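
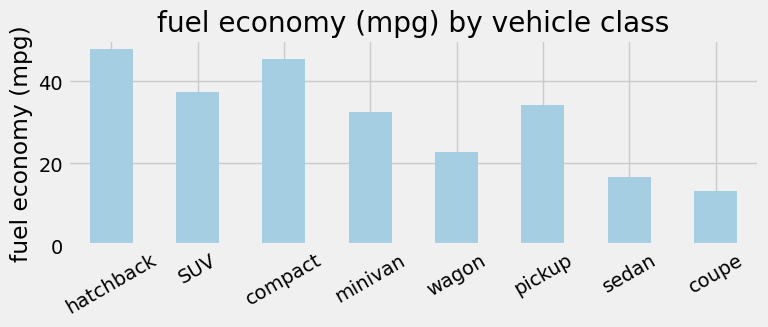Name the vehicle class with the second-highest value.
Top 3: hatchback ≈ 50, compact ≈ 45, SUV ≈ 35.

compact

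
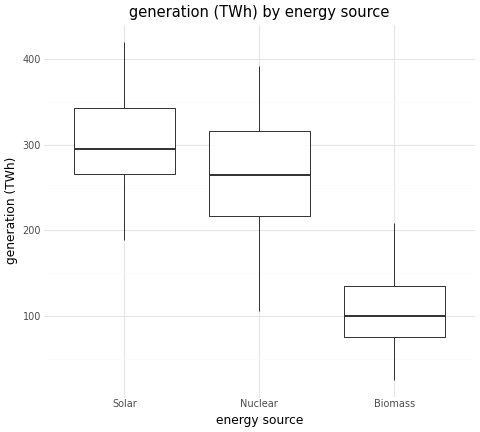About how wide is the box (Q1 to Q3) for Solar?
Q3 ≈ 340, Q1 ≈ 260; IQR ≈ 80.

≈ 80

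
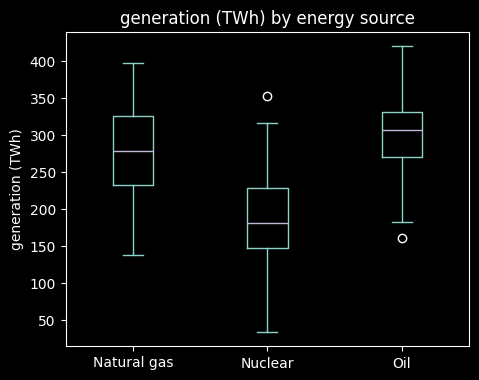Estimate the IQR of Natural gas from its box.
Q3 ≈ 330, Q1 ≈ 230; IQR ≈ 100.

≈ 100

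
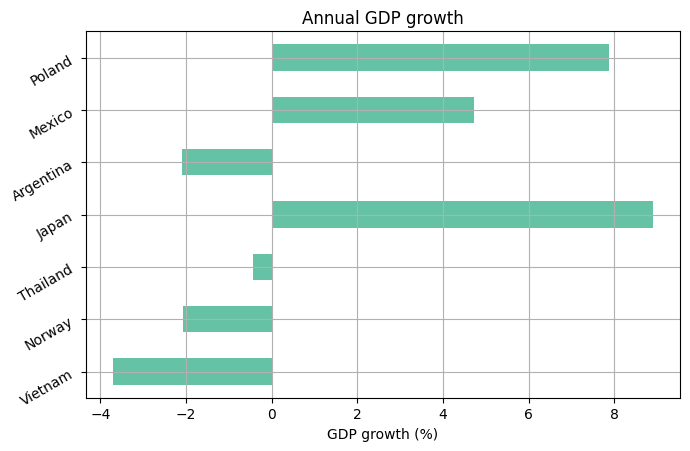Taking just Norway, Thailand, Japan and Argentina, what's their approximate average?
(-2 + 0 + 8 + -2) / 4 ≈ 1.

≈ 1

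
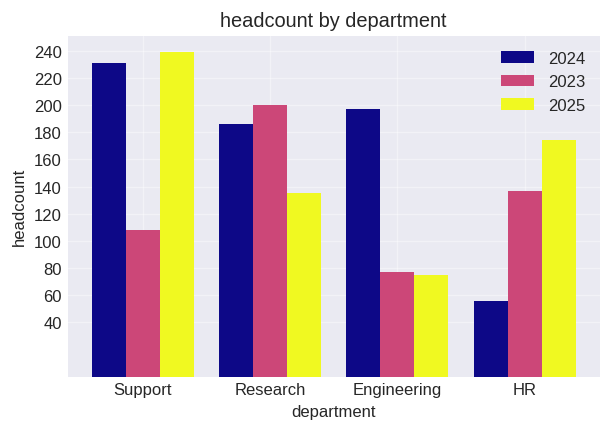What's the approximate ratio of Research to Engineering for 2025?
≈ 1.75×

Research ≈ 140, Engineering ≈ 80; 140/80 ≈ 1.75.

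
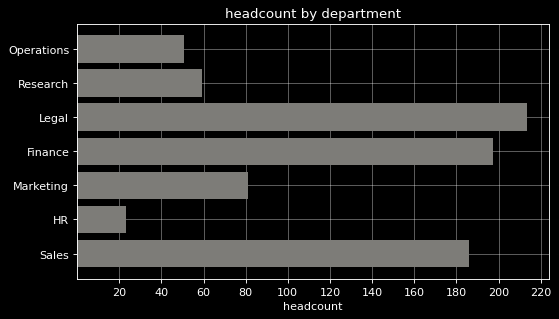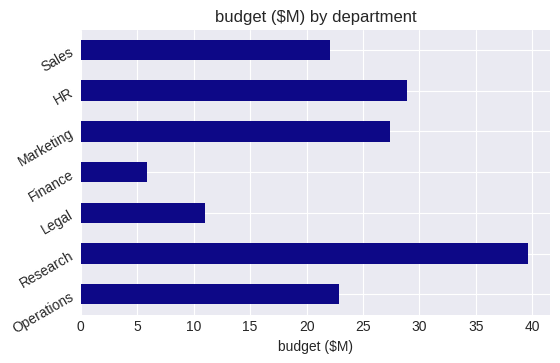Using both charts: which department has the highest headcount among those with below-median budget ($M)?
Legal

Chart 2 median budget ($M) ≈ 25; below-median departments: Legal, Finance, Sales. Among those, Legal has the highest headcount (≈ 220).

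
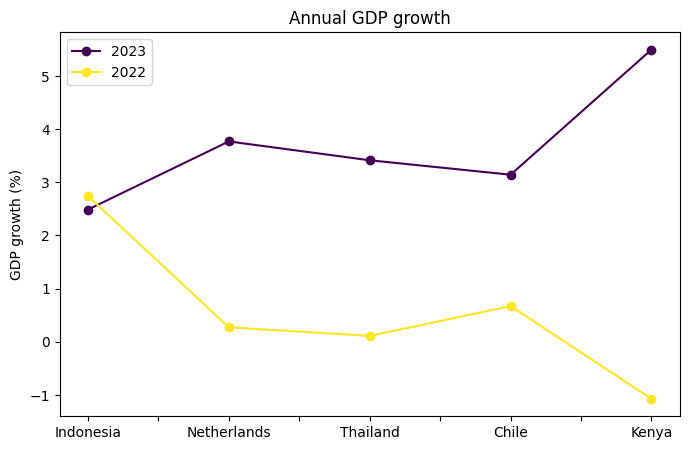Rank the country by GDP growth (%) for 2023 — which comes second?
Netherlands

Top 3 for 2023: Kenya ≈ 5, Netherlands ≈ 4, Thailand ≈ 3.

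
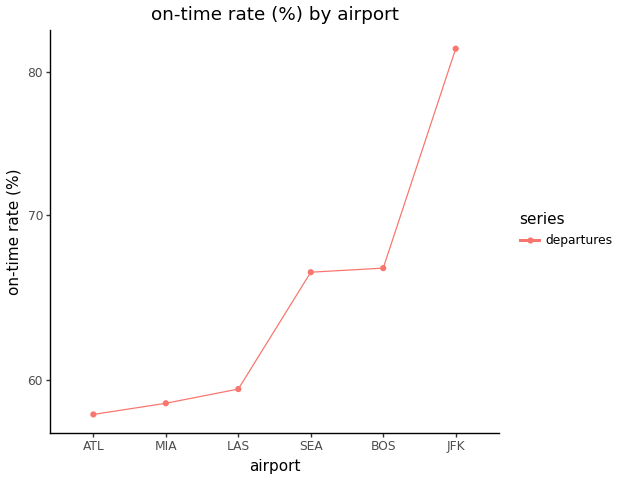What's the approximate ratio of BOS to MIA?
≈ 1.14×

BOS ≈ 66, MIA ≈ 58; 66/58 ≈ 1.14.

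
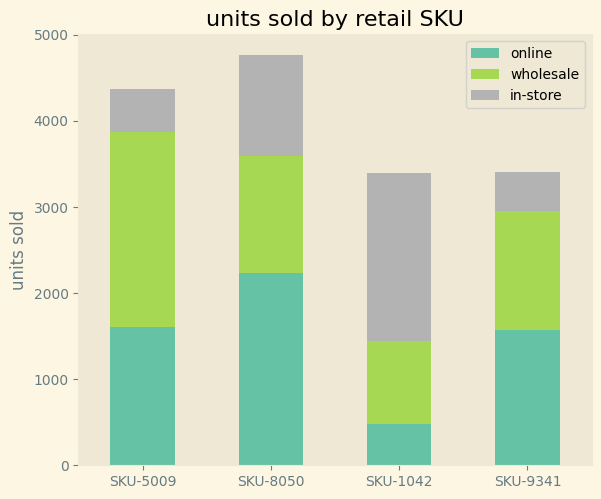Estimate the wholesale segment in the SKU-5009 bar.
wholesale top ≈ 4000, bottom ≈ 1500; segment ≈ 2500.

≈ 2500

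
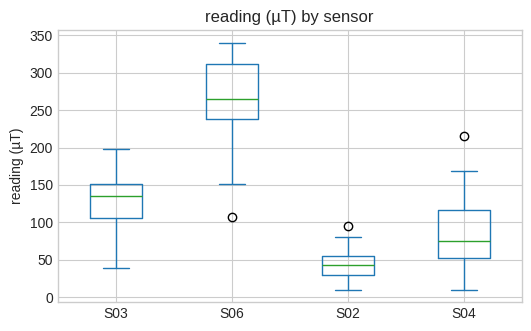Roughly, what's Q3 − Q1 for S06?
Q3 ≈ 320, Q1 ≈ 240; IQR ≈ 80.

≈ 80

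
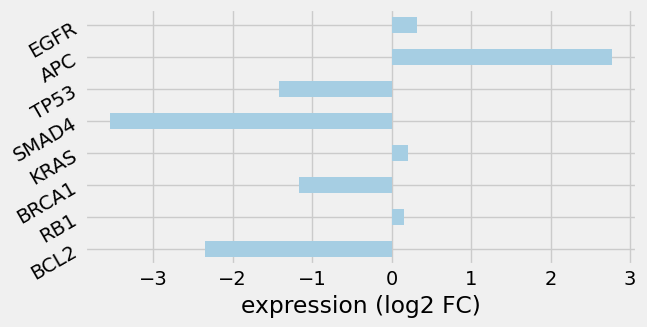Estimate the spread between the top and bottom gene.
≈ 7

Max APC ≈ 3, min SMAD4 ≈ -4; range ≈ 7.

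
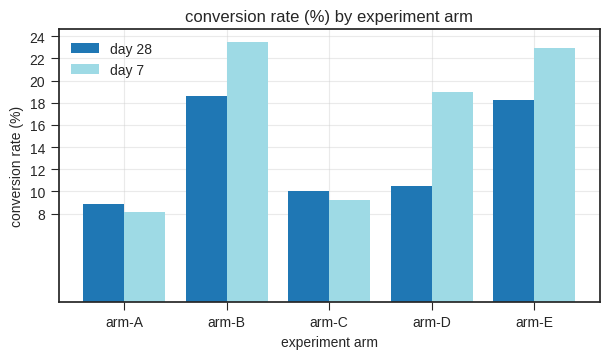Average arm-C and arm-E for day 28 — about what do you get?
≈ 14

(10 + 18) / 2 ≈ 14.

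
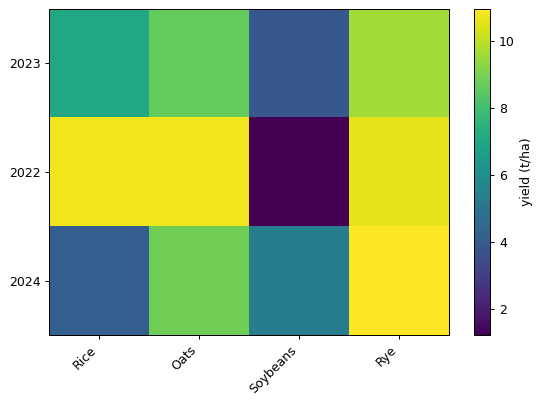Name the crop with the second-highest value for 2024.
Top 3 for 2024: Rye ≈ 11, Oats ≈ 9, Soybeans ≈ 5.

Oats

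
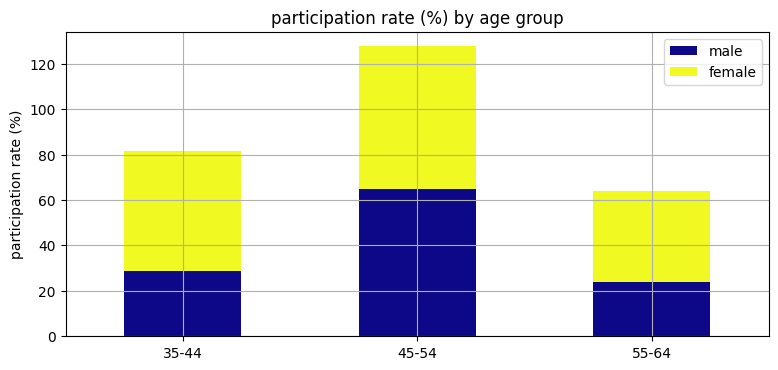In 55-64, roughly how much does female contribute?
female top ≈ 60, bottom ≈ 20; segment ≈ 40.

≈ 40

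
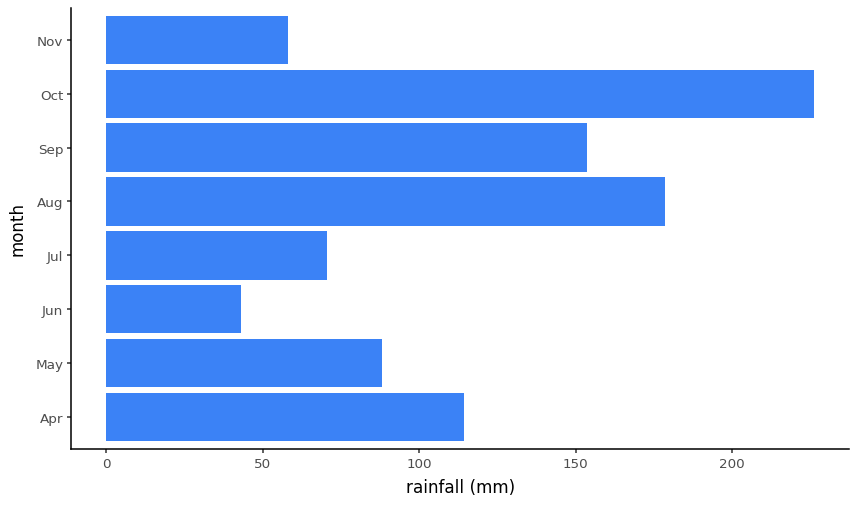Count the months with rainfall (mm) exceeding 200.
1

Above 200: Oct.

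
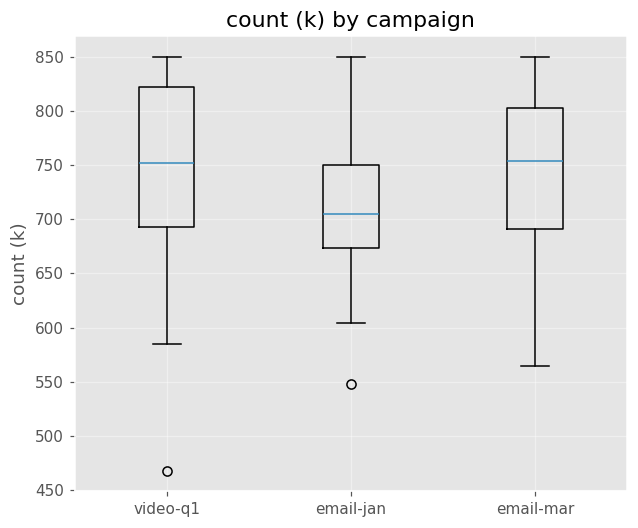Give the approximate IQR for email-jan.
≈ 75

Q3 ≈ 750, Q1 ≈ 675; IQR ≈ 75.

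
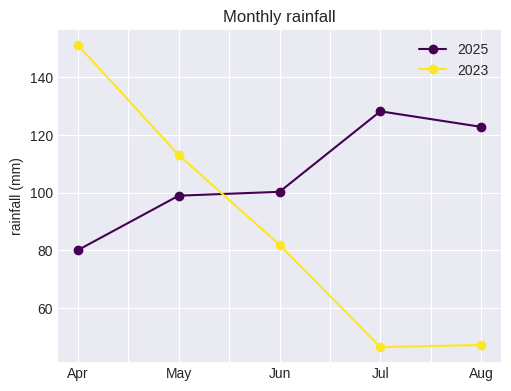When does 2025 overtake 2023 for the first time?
Jun

May: 2025 ≈ 100 vs 2023 ≈ 110 (not yet); Jun: 2025 ≈ 100 vs 2023 ≈ 80 (first crossover).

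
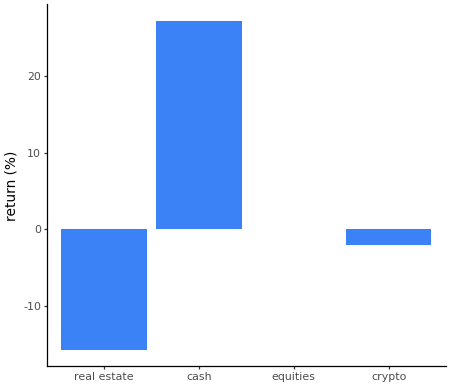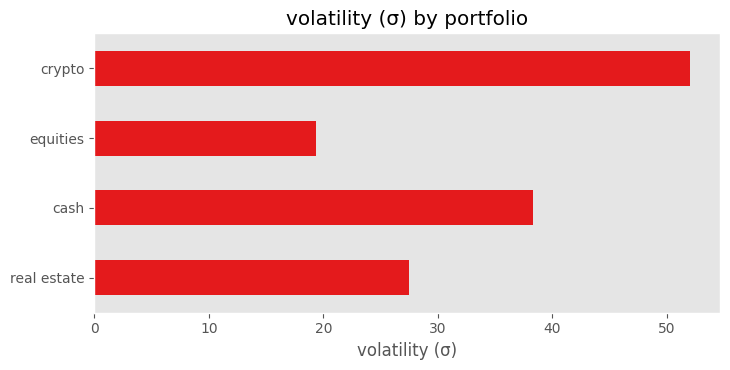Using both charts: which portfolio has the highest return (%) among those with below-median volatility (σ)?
Chart 2 median volatility (σ) ≈ 35; below-median portfolios: real estate, equities. Among those, equities has the highest return (%) (≈ 0).

equities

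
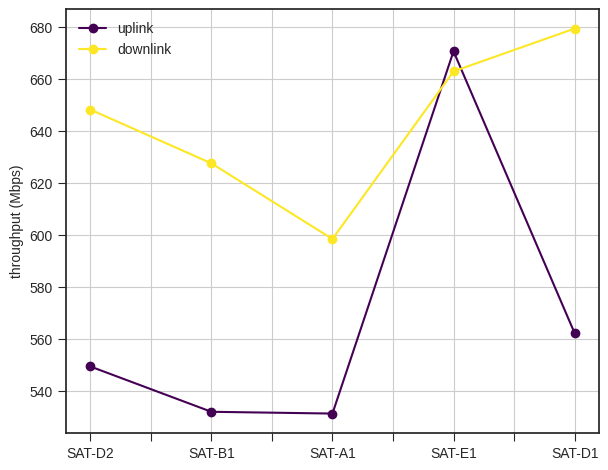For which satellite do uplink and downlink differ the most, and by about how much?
SAT-D1, ≈ 120 Mbps

SAT-D1: uplink ≈ 560, downlink ≈ 680 → gap ≈ 120. Next-largest (SAT-D2) is only ≈ 100.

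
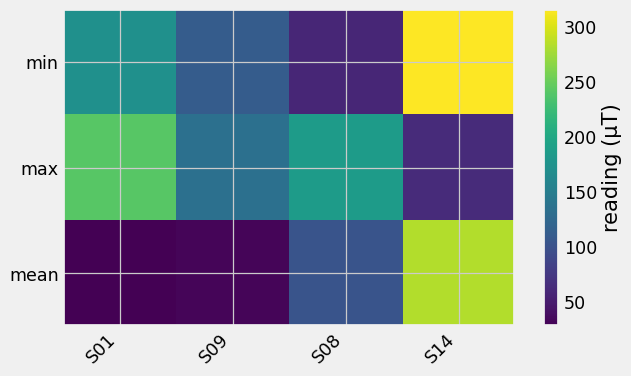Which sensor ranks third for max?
Top 4 for max: S01 ≈ 250, S08 ≈ 175, S09 ≈ 125, S14 ≈ 75.

S09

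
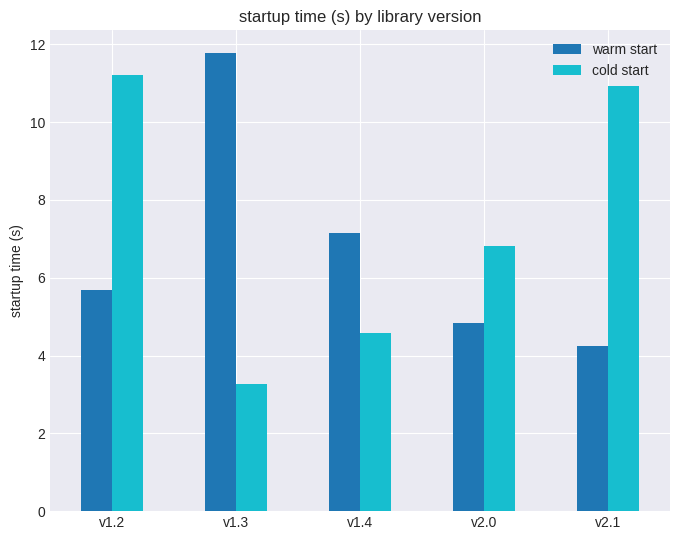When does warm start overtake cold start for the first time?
v1.2: warm start ≈ 6 vs cold start ≈ 11 (not yet); v1.3: warm start ≈ 12 vs cold start ≈ 3 (first crossover).

v1.3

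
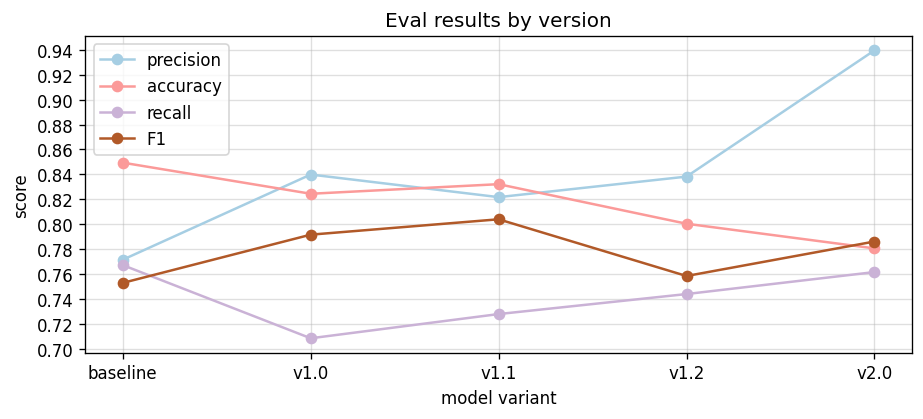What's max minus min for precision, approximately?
≈ 0.16

Max v2.0 ≈ 0.94, min baseline ≈ 0.78; range ≈ 0.16.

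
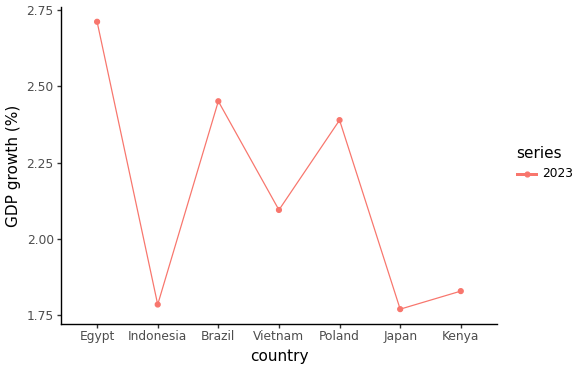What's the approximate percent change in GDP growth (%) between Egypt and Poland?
Egypt ≈ 2.7, Poland ≈ 2.4; (2.4 − 2.7) / 2.7 ≈ -11.1%.

≈ -11.1%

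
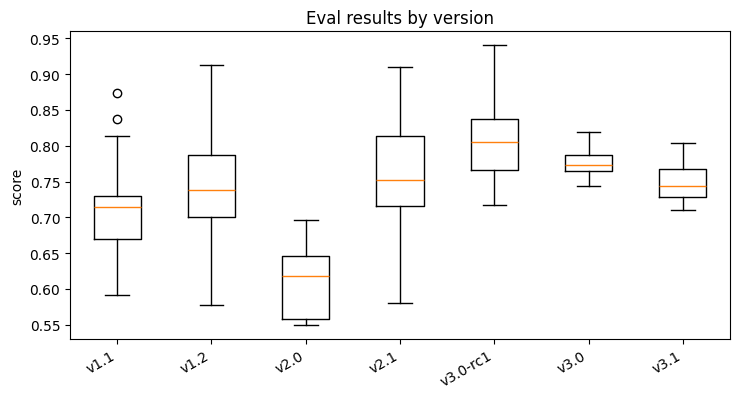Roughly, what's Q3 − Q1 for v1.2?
Q3 ≈ 0.78, Q1 ≈ 0.70; IQR ≈ 0.08.

≈ 0.08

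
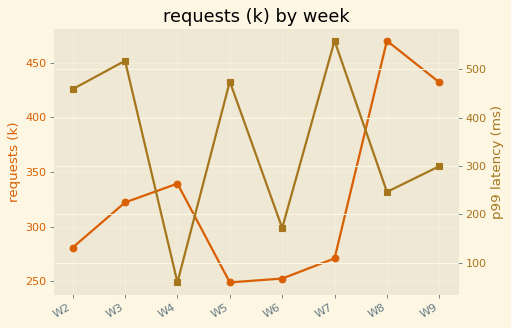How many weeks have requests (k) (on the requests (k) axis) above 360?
2

Above 360: W8, W9.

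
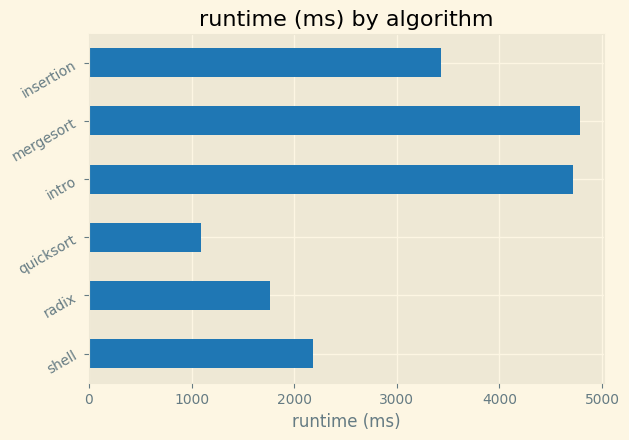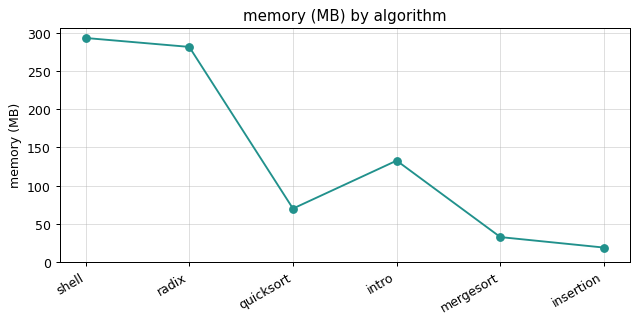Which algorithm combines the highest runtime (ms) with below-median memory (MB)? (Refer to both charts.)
mergesort

Chart 2 median memory (MB) ≈ 100; below-median algorithms: quicksort, mergesort, insertion. Among those, mergesort has the highest runtime (ms) (≈ 5000).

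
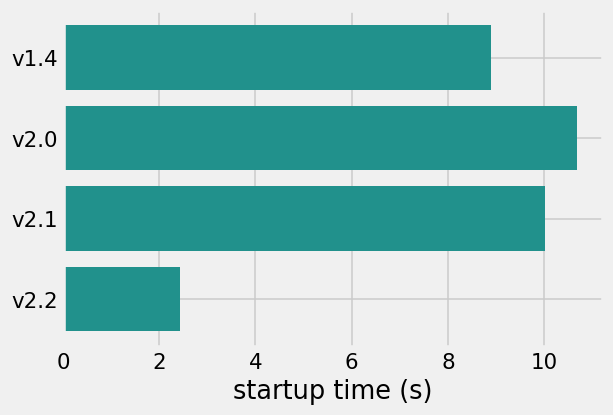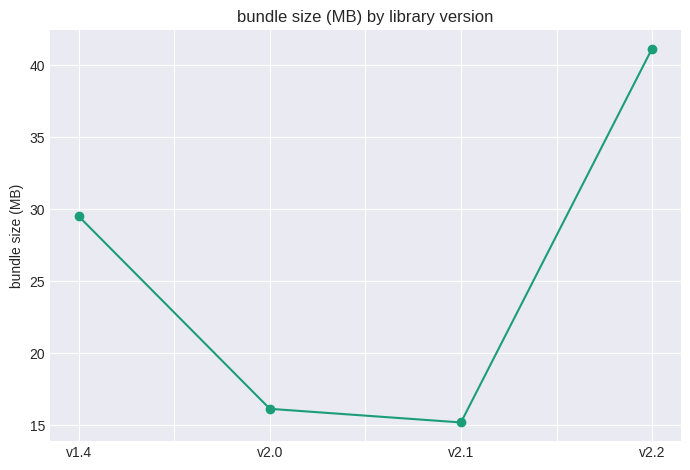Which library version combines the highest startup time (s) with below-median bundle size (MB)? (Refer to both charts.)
v2.0

Chart 2 median bundle size (MB) ≈ 25; below-median library versions: v2.0, v2.1. Among those, v2.0 has the highest startup time (s) (≈ 11).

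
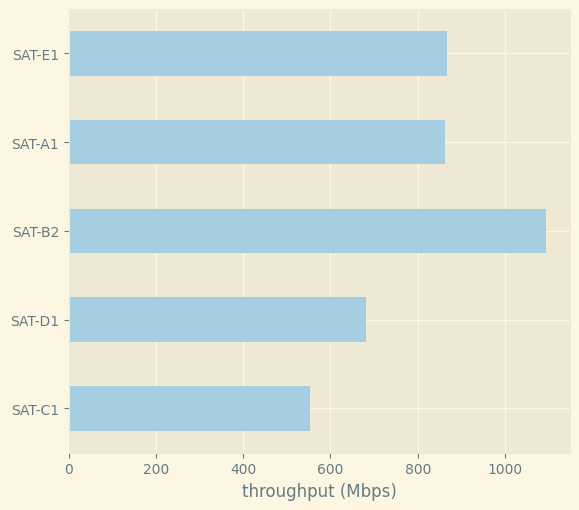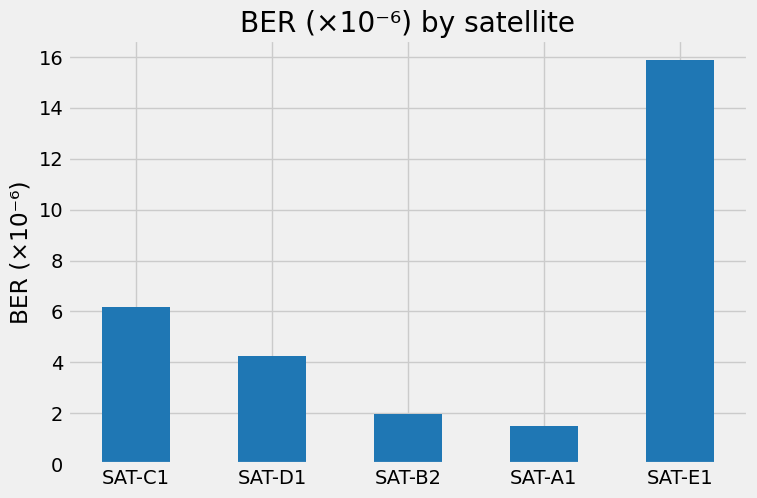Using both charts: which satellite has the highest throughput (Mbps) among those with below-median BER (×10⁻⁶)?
SAT-B2

Chart 2 median BER (×10⁻⁶) ≈ 4; below-median satellites: SAT-B2, SAT-A1. Among those, SAT-B2 has the highest throughput (Mbps) (≈ 1000).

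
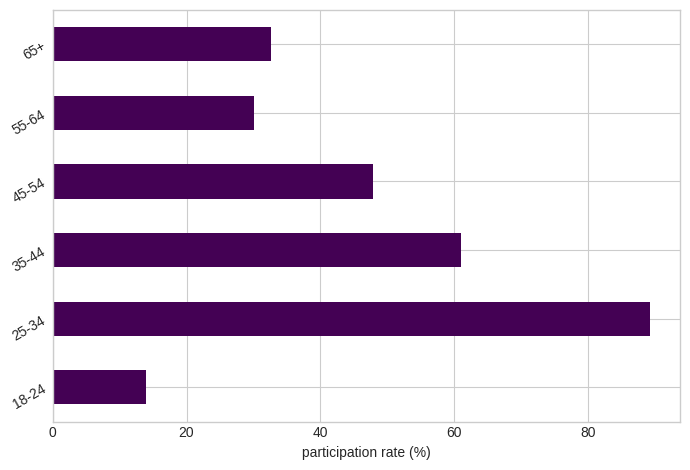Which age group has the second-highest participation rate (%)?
Top 3: 25-34 ≈ 90, 35-44 ≈ 60, 45-54 ≈ 50.

35-44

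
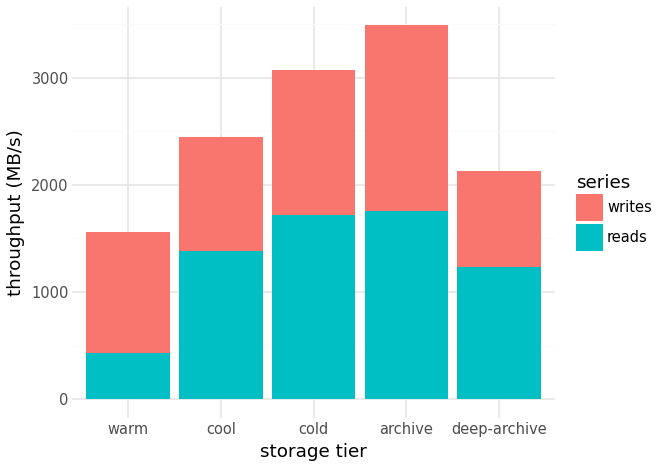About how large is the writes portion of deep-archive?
≈ 1000

writes top ≈ 2000, bottom ≈ 1000; segment ≈ 1000.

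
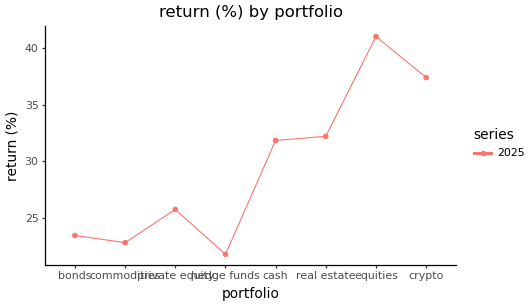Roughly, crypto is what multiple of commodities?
≈ 1.73×

crypto ≈ 38, commodities ≈ 22; 38/22 ≈ 1.73.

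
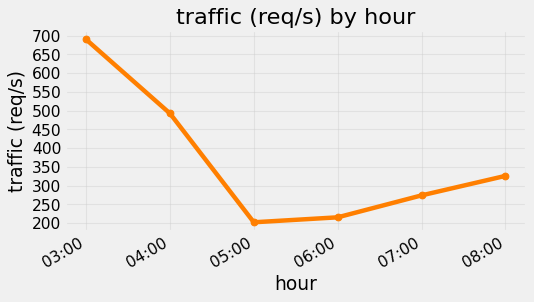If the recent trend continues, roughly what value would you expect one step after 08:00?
Last three: 200, 250, 350 → slope ≈ 75/step → next ≈ 425.

≈ 425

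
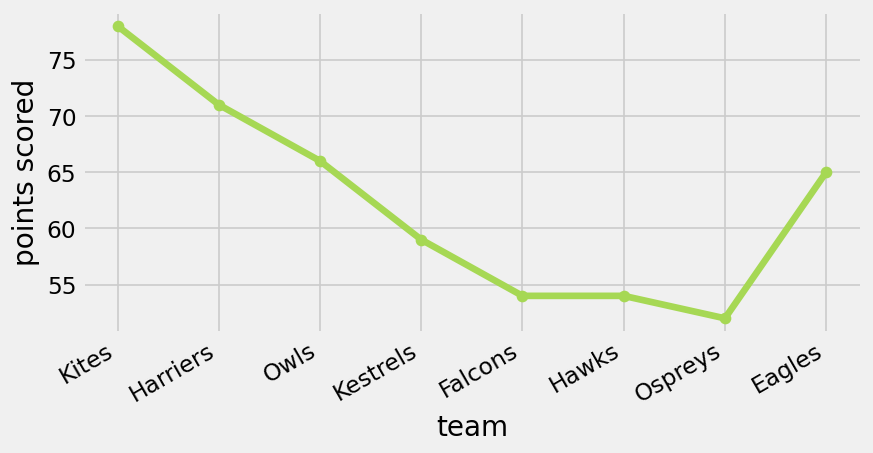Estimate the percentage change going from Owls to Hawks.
≈ -15.4%

Owls ≈ 65, Hawks ≈ 55; (55 − 65) / 65 ≈ -15.4%.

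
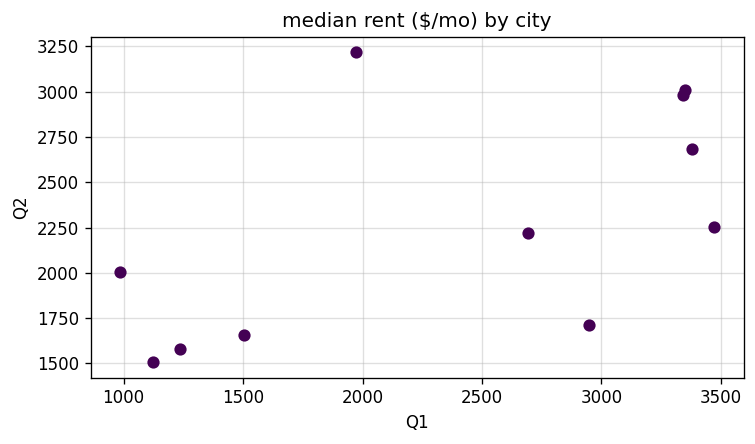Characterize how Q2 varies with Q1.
positive, moderate

Points are positively correlated; moderate (|r| ≈ 0.6).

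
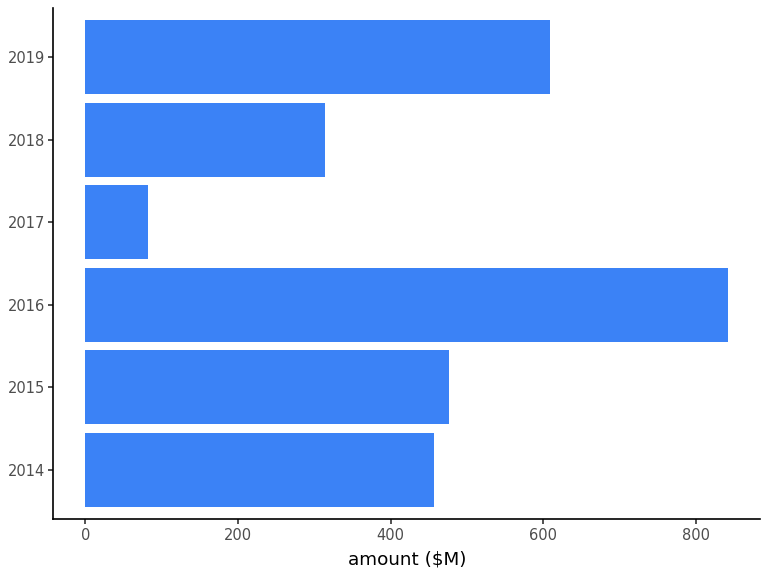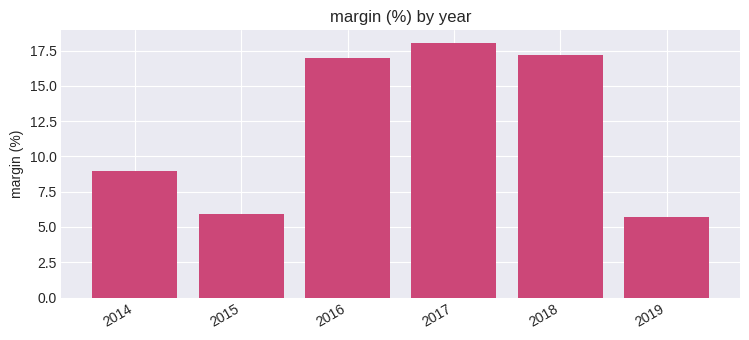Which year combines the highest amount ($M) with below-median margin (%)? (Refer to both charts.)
Chart 2 median margin (%) ≈ 12; below-median years: 2014, 2015, 2019. Among those, 2019 has the highest amount ($M) (≈ 600).

2019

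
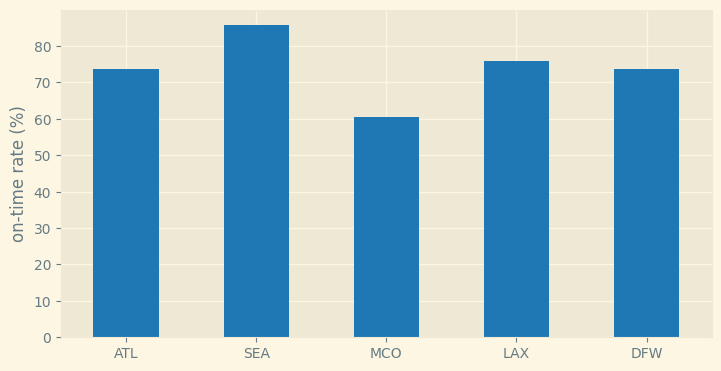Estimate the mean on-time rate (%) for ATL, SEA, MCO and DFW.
≈ 72

(70 + 90 + 60 + 70) / 4 ≈ 72.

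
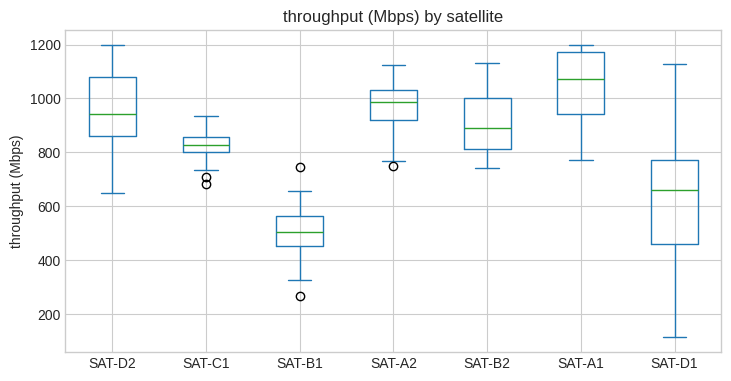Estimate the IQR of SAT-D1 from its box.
≈ 300

Q3 ≈ 750, Q1 ≈ 450; IQR ≈ 300.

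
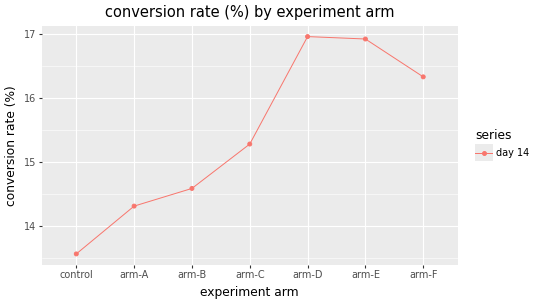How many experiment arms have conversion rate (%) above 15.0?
Above 15.0: arm-C, arm-D, arm-E, arm-F.

4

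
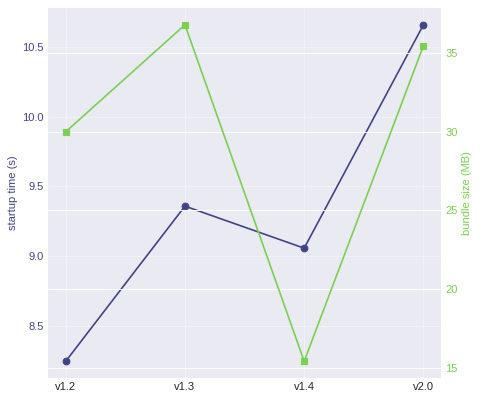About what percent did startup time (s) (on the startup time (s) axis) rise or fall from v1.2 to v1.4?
≈ +12.5%

v1.2 ≈ 8.0, v1.4 ≈ 9.0; (9.0 − 8.0) / 8.0 ≈ +12.5%.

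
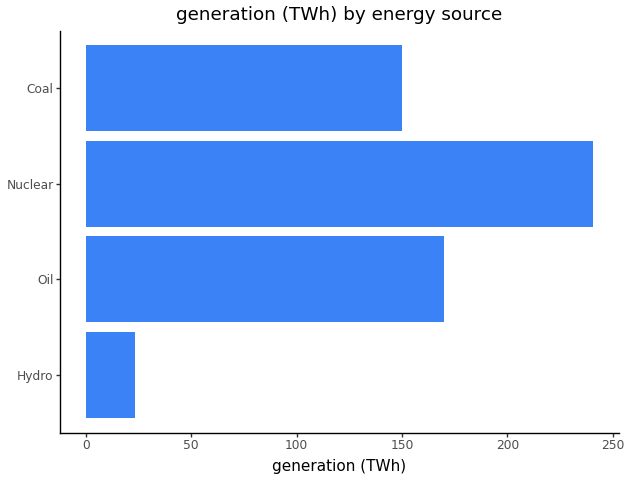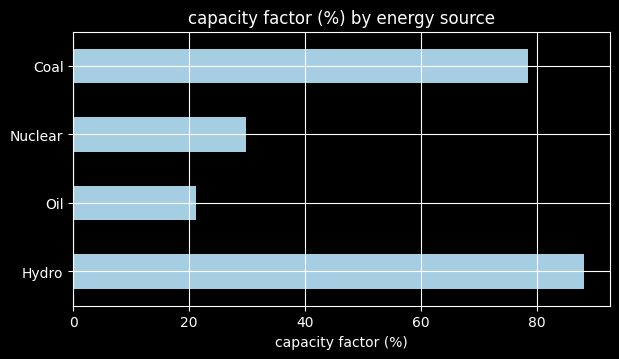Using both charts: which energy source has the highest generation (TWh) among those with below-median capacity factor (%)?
Nuclear

Chart 2 median capacity factor (%) ≈ 50; below-median energy sources: Oil, Nuclear. Among those, Nuclear has the highest generation (TWh) (≈ 250).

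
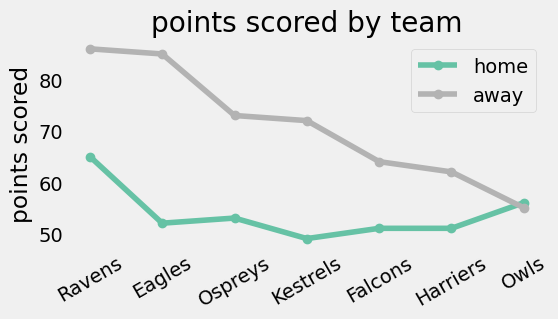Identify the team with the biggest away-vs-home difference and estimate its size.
Eagles: away ≈ 85, home ≈ 50 → gap ≈ 35. Next-largest (Kestrels) is only ≈ 20.

Eagles, ≈ 35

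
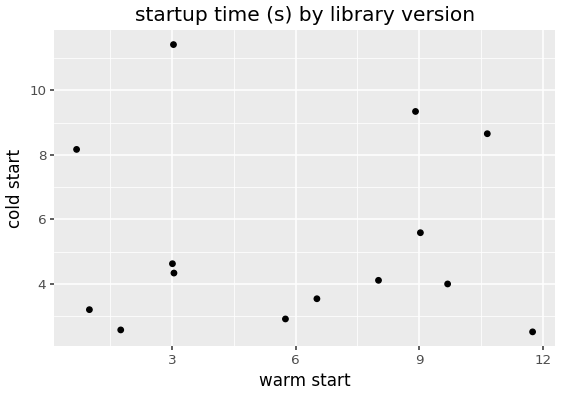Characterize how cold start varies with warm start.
Points are roughly uncorrelated; weak (|r| ≈ 0.0).

no clear correlation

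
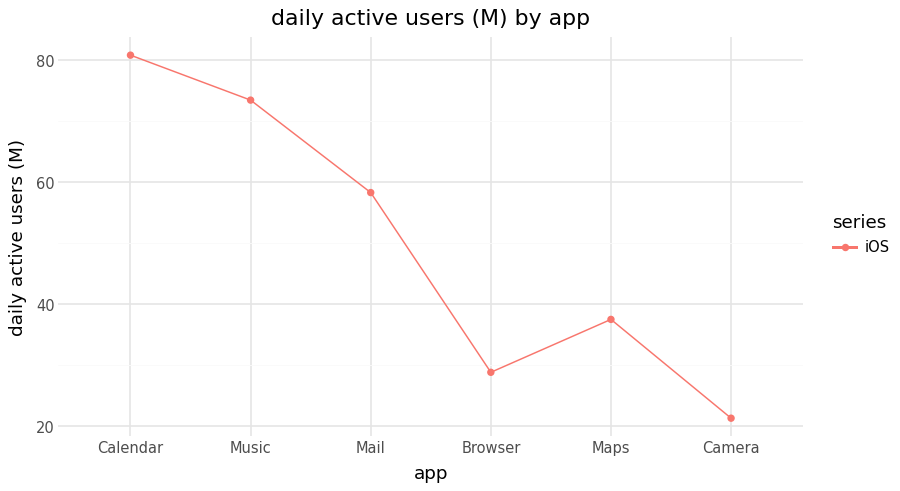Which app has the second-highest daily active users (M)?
Top 3: Calendar ≈ 80, Music ≈ 75, Mail ≈ 60.

Music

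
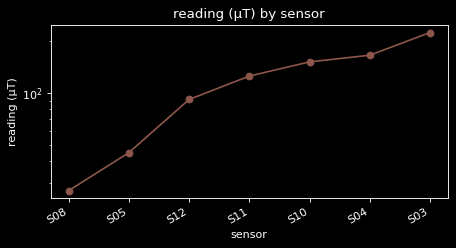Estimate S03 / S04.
≈ 1.38×

S03 ≈ 220, S04 ≈ 160; 220/160 ≈ 1.38.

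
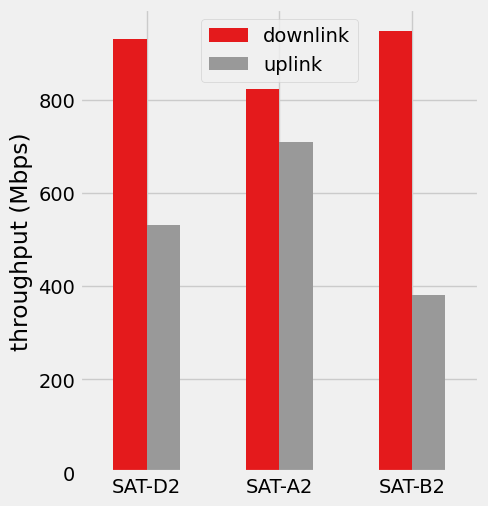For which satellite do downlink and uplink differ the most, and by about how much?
SAT-B2: downlink ≈ 900, uplink ≈ 400 → gap ≈ 500. Next-largest (SAT-D2) is only ≈ 400.

SAT-B2, ≈ 500 Mbps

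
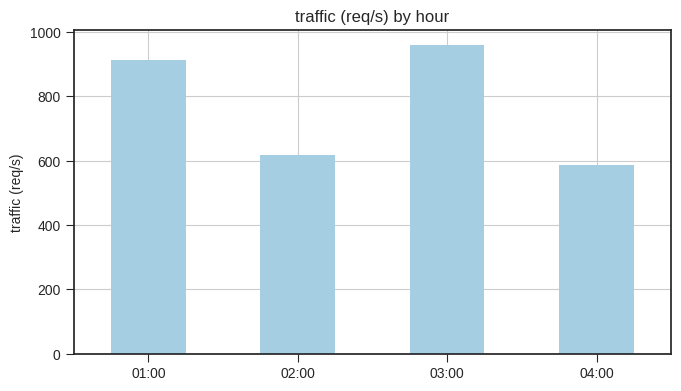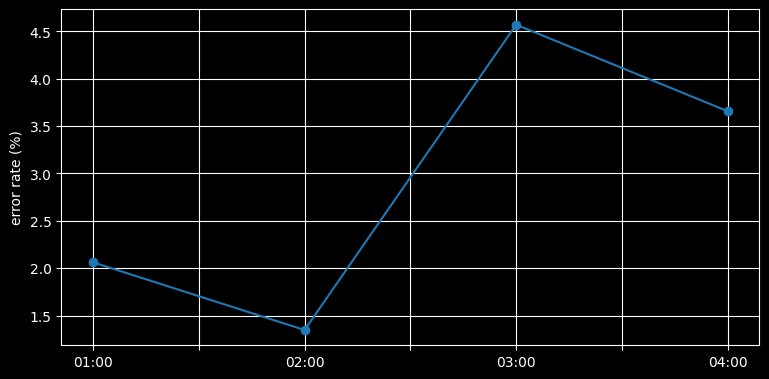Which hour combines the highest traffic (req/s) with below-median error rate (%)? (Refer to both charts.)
01:00

Chart 2 median error rate (%) ≈ 3; below-median hours: 01:00, 02:00. Among those, 01:00 has the highest traffic (req/s) (≈ 900).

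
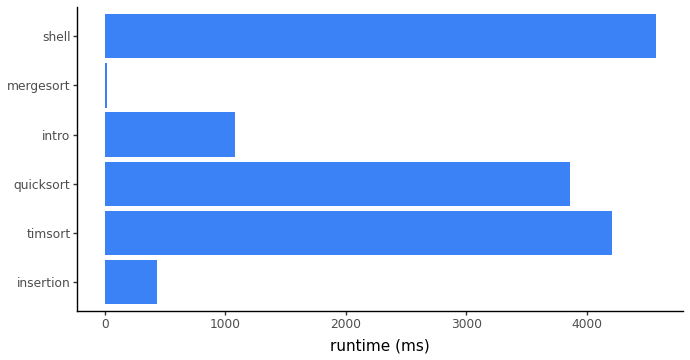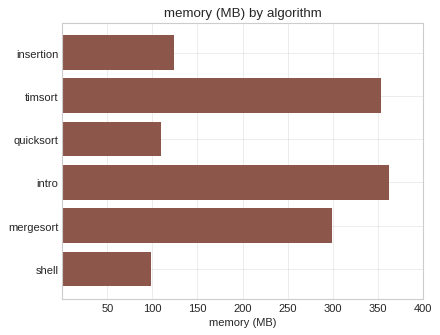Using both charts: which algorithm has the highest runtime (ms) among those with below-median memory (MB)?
Chart 2 median memory (MB) ≈ 200; below-median algorithms: insertion, quicksort, shell. Among those, shell has the highest runtime (ms) (≈ 4500).

shell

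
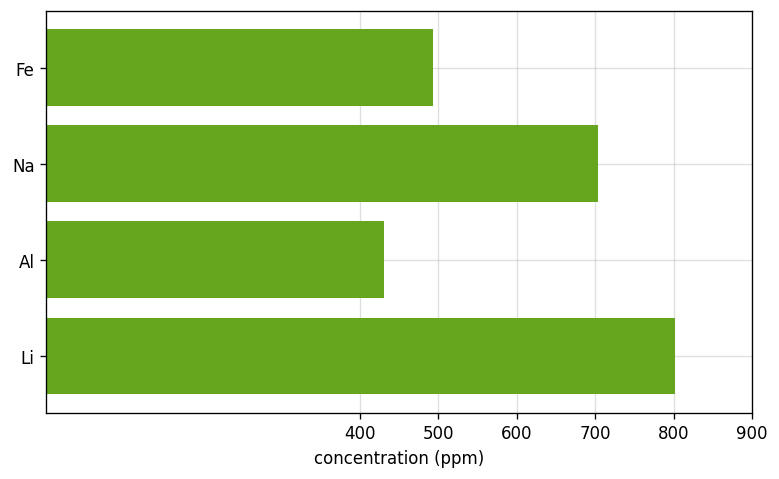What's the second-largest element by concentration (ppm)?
Top 3: Li ≈ 800, Na ≈ 700, Fe ≈ 500.

Na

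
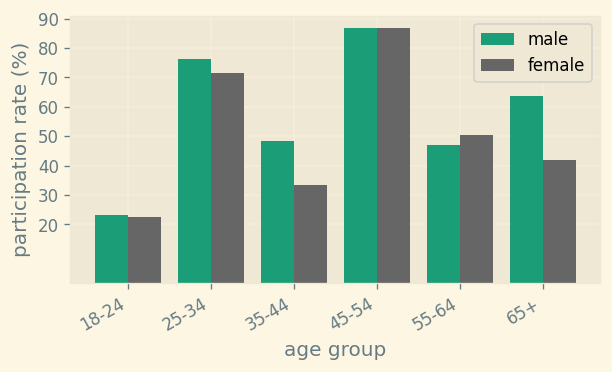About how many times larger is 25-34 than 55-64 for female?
≈ 1.4×

25-34 ≈ 70, 55-64 ≈ 50; 70/50 ≈ 1.4.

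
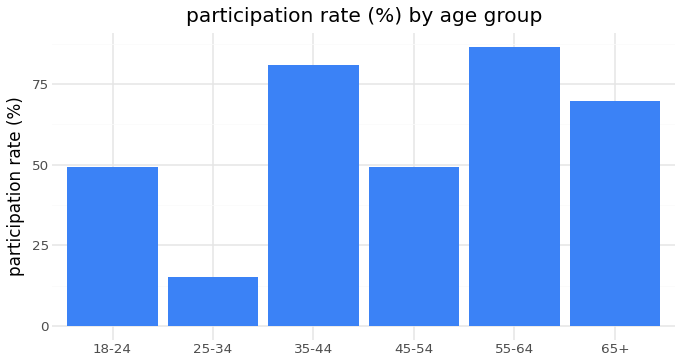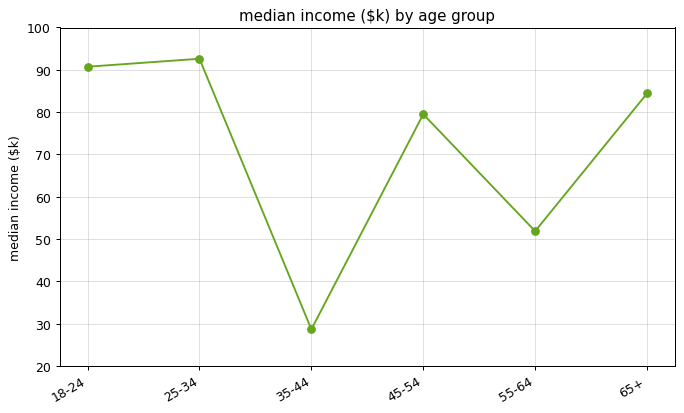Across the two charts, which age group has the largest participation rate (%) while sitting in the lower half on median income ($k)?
55-64

Chart 2 median median income ($k) ≈ 80; below-median age groups: 35-44, 45-54, 55-64. Among those, 55-64 has the highest participation rate (%) (≈ 90).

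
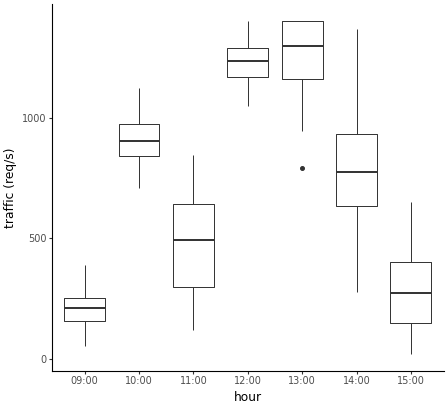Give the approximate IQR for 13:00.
≈ 200

Q3 ≈ 1400, Q1 ≈ 1200; IQR ≈ 200.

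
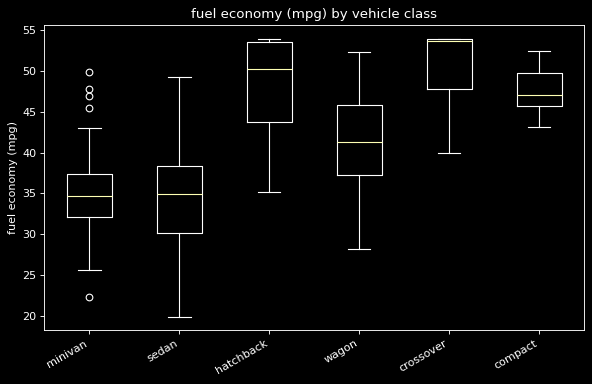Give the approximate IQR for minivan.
≈ 6

Q3 ≈ 38, Q1 ≈ 32; IQR ≈ 6.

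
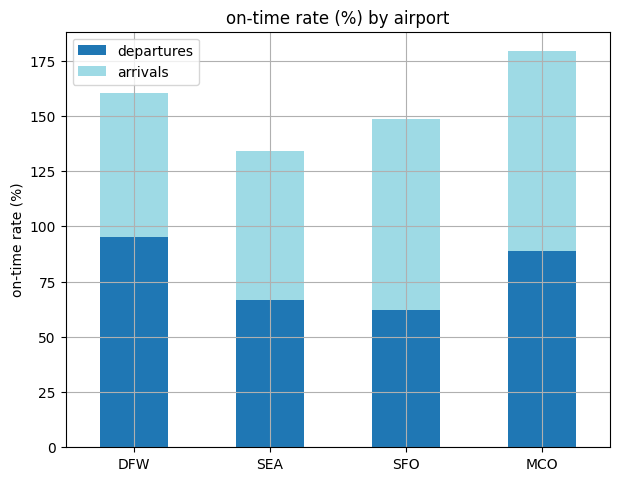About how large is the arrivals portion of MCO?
≈ 100

arrivals top ≈ 180, bottom ≈ 80; segment ≈ 100.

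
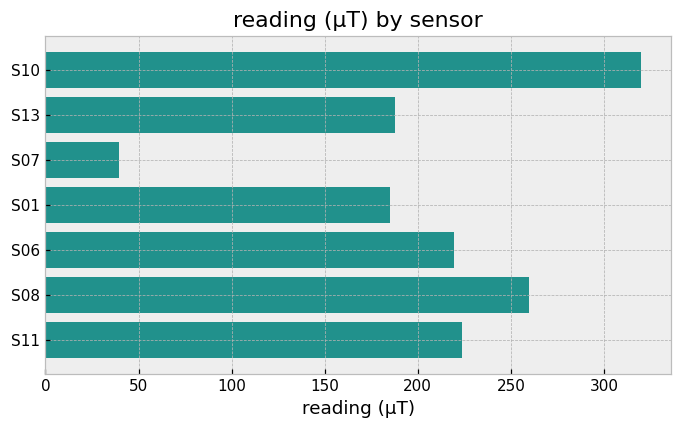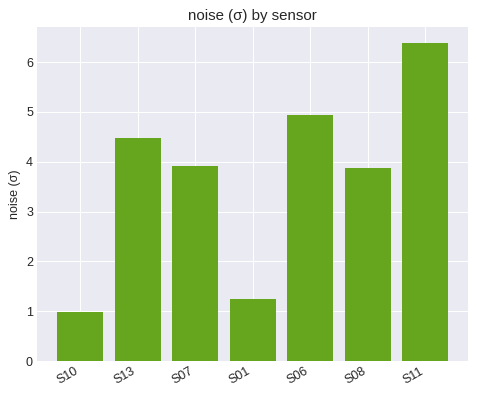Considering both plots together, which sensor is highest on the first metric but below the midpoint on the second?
Chart 2 median noise (σ) ≈ 4; below-median sensors: S10, S01, S08. Among those, S10 has the highest reading (µT) (≈ 300).

S10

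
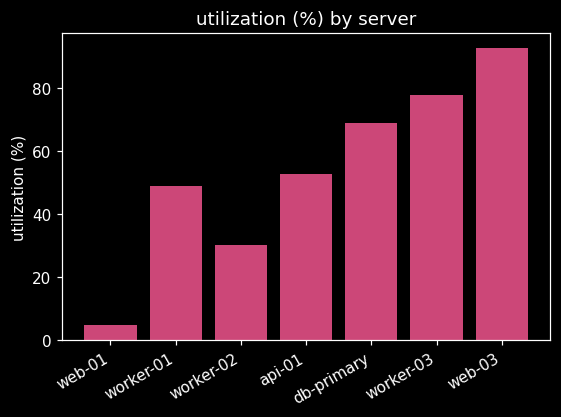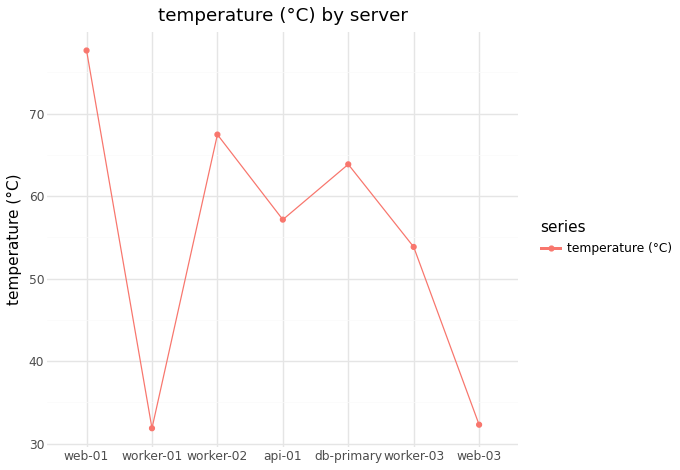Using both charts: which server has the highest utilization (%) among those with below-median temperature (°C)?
Chart 2 median temperature (°C) ≈ 60; below-median servers: worker-01, worker-03, web-03. Among those, web-03 has the highest utilization (%) (≈ 90).

web-03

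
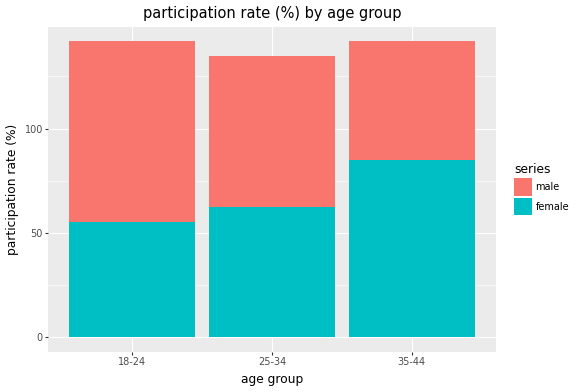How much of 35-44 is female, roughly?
≈ 80

female top ≈ 80, bottom ≈ 0; segment ≈ 80.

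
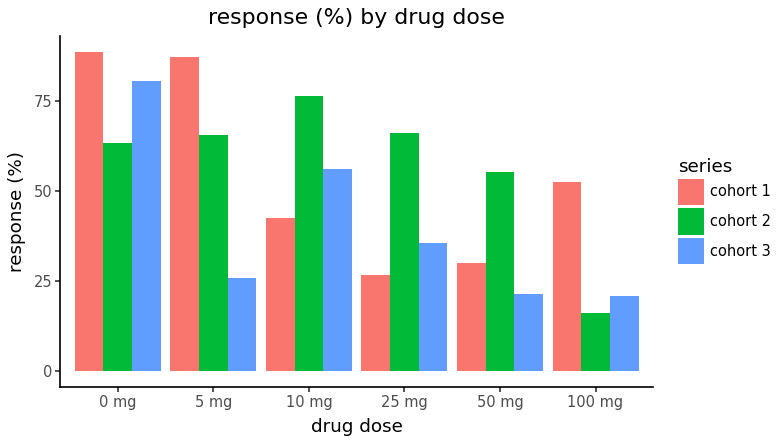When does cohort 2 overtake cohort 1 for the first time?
5 mg: cohort 2 ≈ 70 vs cohort 1 ≈ 90 (not yet); 10 mg: cohort 2 ≈ 80 vs cohort 1 ≈ 40 (first crossover).

10 mg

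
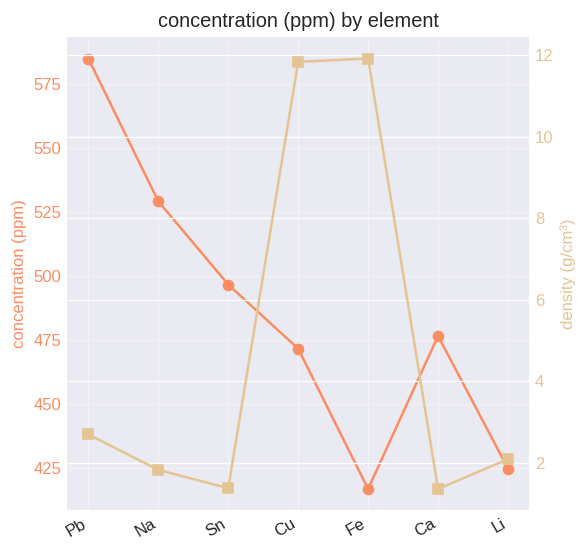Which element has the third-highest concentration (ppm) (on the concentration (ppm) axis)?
Sn

Top 4 (on the concentration (ppm) axis): Pb ≈ 580, Na ≈ 520, Sn ≈ 500, Ca ≈ 480.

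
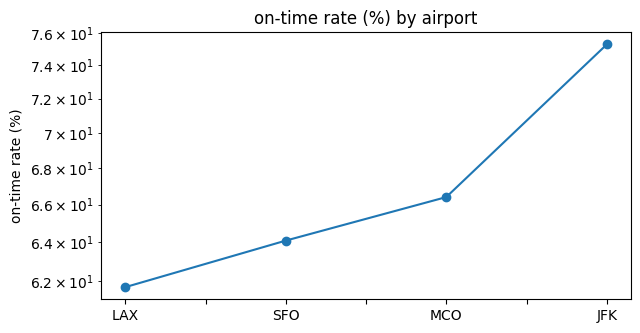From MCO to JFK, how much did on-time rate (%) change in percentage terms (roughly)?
MCO ≈ 66, JFK ≈ 76; (76 − 66) / 66 ≈ +15.2%.

≈ +15.2%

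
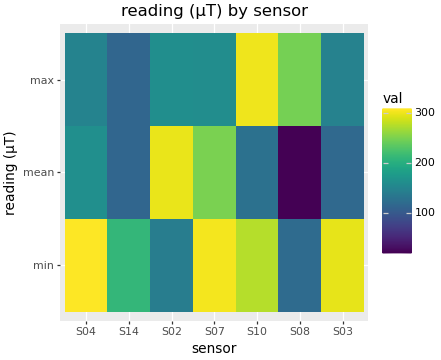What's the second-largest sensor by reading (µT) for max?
S08

Top 3 for max: S10 ≈ 300, S08 ≈ 250, S02 ≈ 150.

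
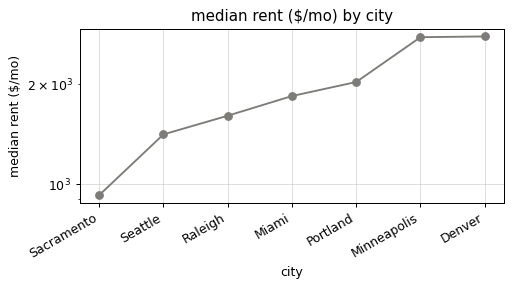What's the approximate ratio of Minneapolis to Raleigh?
≈ 1.75×

Minneapolis ≈ 2800, Raleigh ≈ 1600; 2800/1600 ≈ 1.75.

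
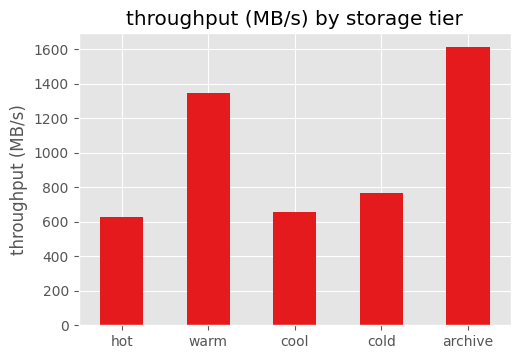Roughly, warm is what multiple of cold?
warm ≈ 1400, cold ≈ 800; 1400/800 ≈ 1.75.

≈ 1.75×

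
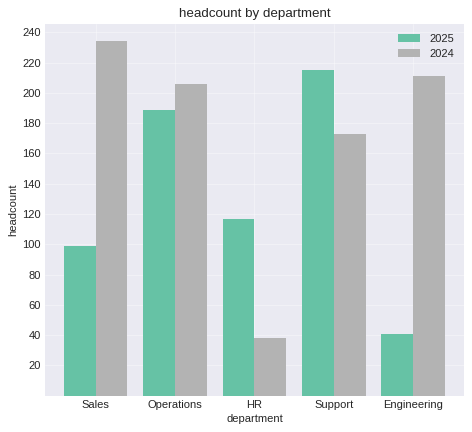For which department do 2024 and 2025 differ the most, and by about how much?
Engineering, ≈ 180

Engineering: 2024 ≈ 220, 2025 ≈ 40 → gap ≈ 180. Next-largest (Sales) is only ≈ 140.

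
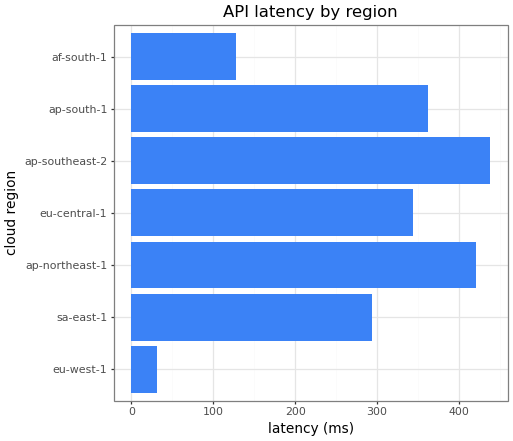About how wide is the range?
Max ap-southeast-2 ≈ 450, min eu-west-1 ≈ 50; range ≈ 400.

≈ 400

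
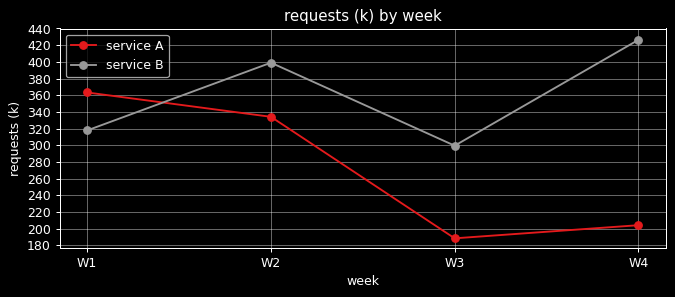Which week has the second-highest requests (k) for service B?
Top 3 for service B: W4 ≈ 420, W2 ≈ 400, W1 ≈ 320.

W2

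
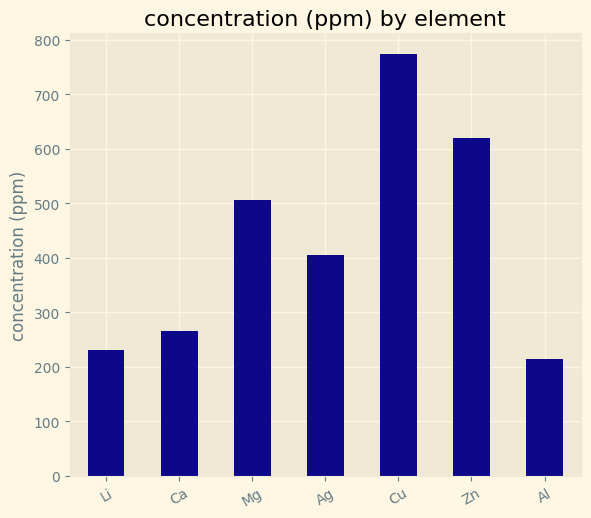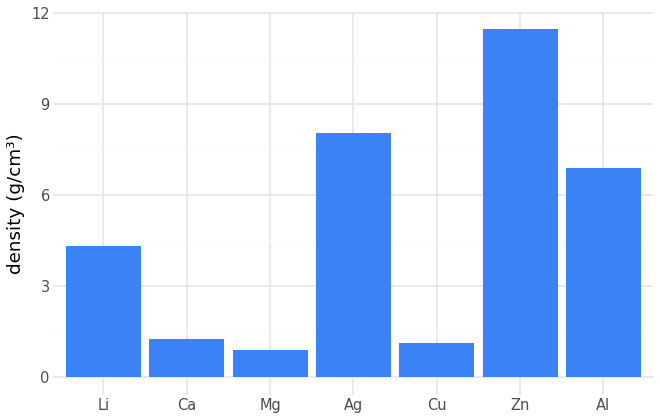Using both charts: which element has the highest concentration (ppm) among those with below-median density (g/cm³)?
Chart 2 median density (g/cm³) ≈ 4; below-median elements: Ca, Mg, Cu. Among those, Cu has the highest concentration (ppm) (≈ 800).

Cu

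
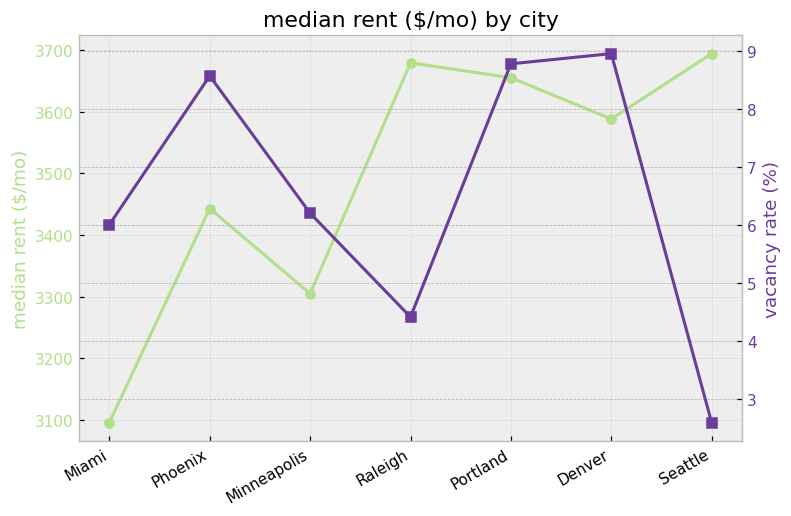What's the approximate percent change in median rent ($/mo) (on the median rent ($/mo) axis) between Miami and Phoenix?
Miami ≈ 3100, Phoenix ≈ 3450; (3450 − 3100) / 3100 ≈ +11.3%.

≈ +11.3%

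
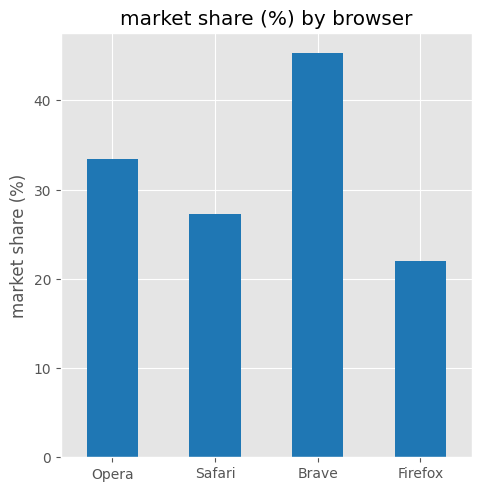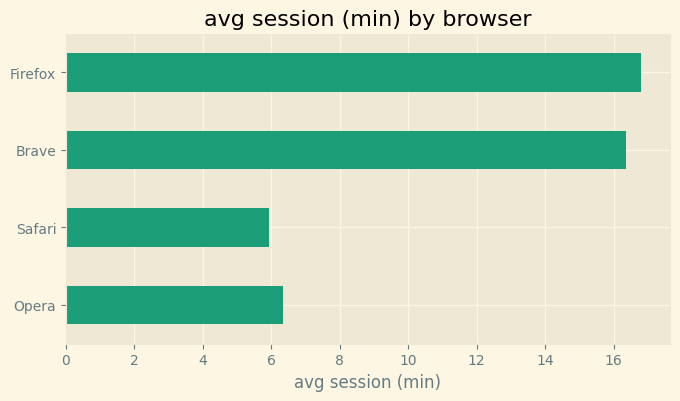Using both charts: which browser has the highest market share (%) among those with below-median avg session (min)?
Opera

Chart 2 median avg session (min) ≈ 12; below-median browsers: Opera, Safari. Among those, Opera has the highest market share (%) (≈ 35).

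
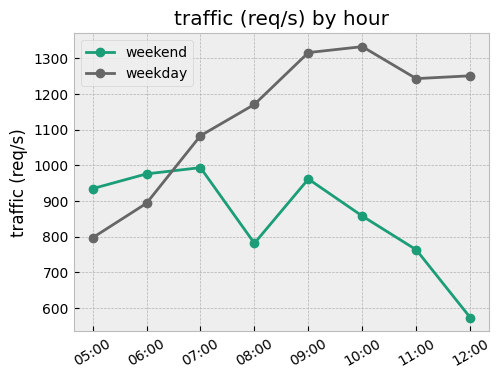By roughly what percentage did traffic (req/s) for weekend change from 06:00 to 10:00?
≈ -10%

06:00 ≈ 1000, 10:00 ≈ 900; (900 − 1000) / 1000 ≈ -10%.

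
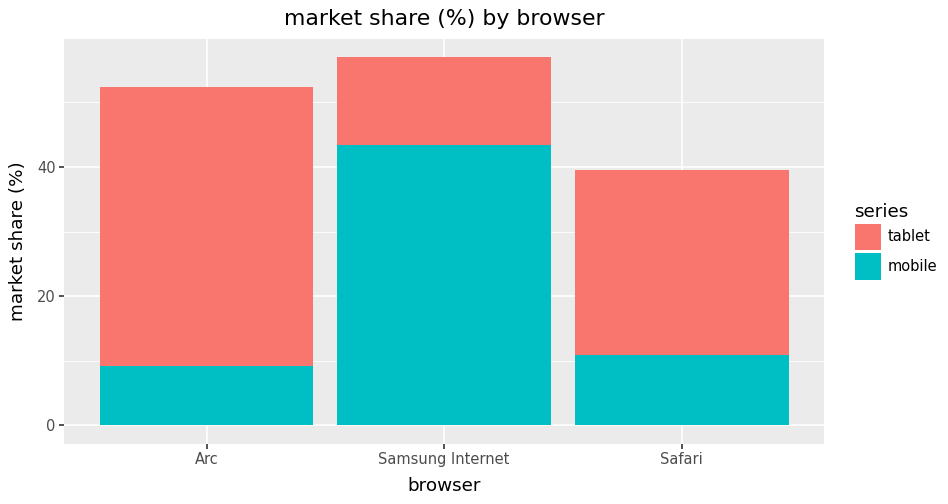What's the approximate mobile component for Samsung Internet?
≈ 45

mobile top ≈ 45, bottom ≈ 0; segment ≈ 45.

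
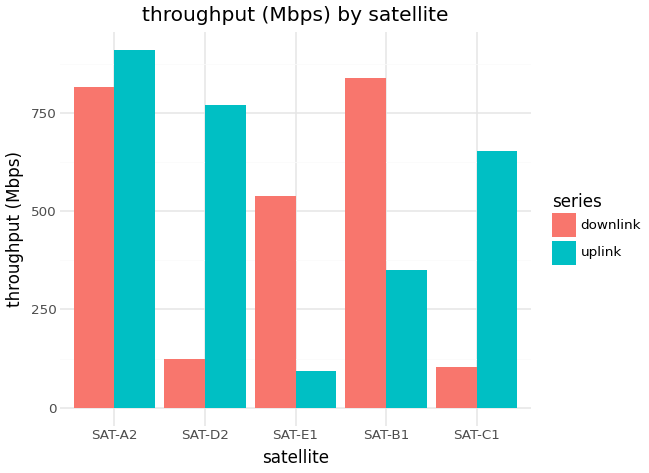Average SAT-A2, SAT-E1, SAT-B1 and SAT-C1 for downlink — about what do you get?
(800 + 500 + 800 + 100) / 4 ≈ 550.

≈ 550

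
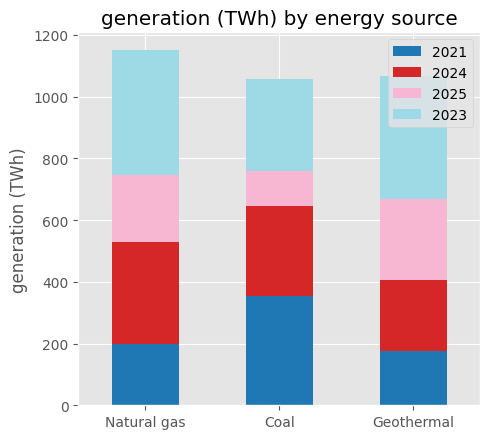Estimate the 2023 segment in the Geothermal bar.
≈ 400

2023 top ≈ 1100, bottom ≈ 700; segment ≈ 400.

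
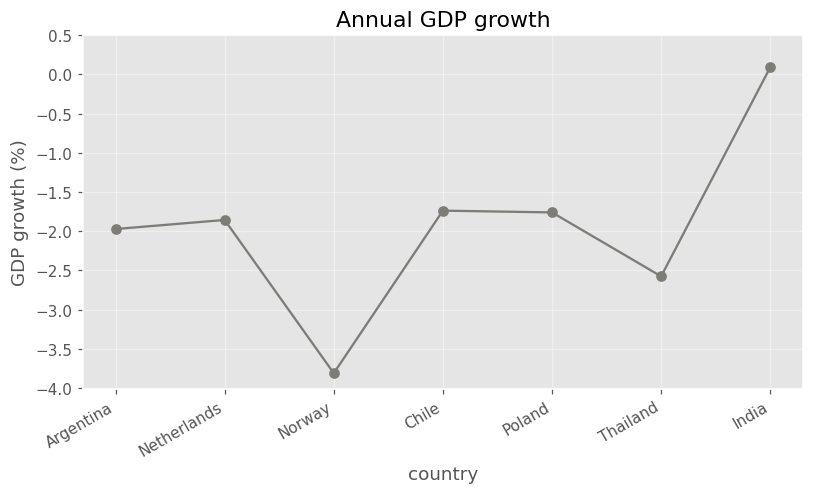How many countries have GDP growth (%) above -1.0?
1

Above -1.0: India.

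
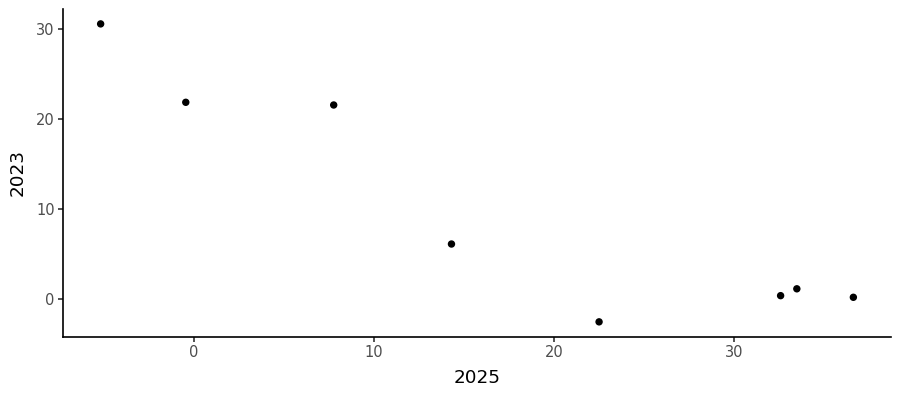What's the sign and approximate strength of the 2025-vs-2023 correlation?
negative, strong

Points are negatively correlated; strong (|r| ≈ 0.9).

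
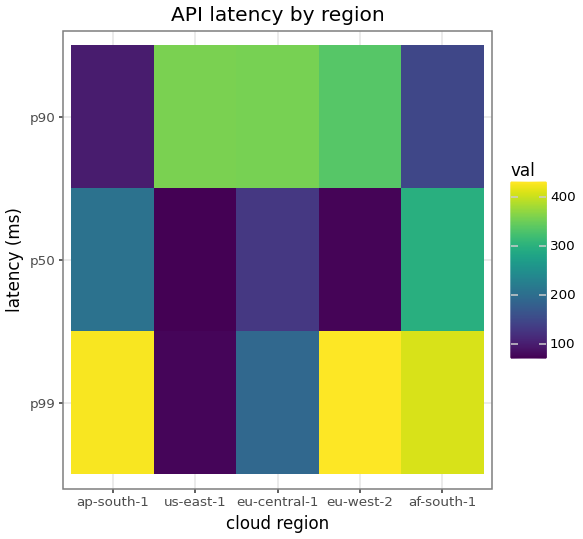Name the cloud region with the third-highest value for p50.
Top 4 for p50: af-south-1 ≈ 300, ap-south-1 ≈ 200, eu-central-1 ≈ 150, eu-west-2 ≈ 50.

eu-central-1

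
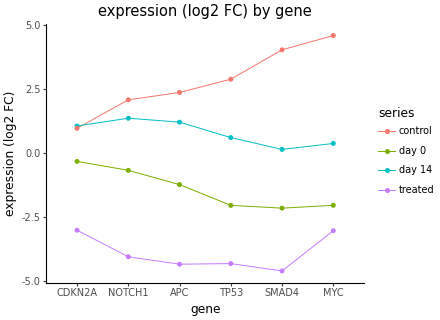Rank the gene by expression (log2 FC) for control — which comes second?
SMAD4

Top 3 for control: MYC ≈ 5, SMAD4 ≈ 4, TP53 ≈ 3.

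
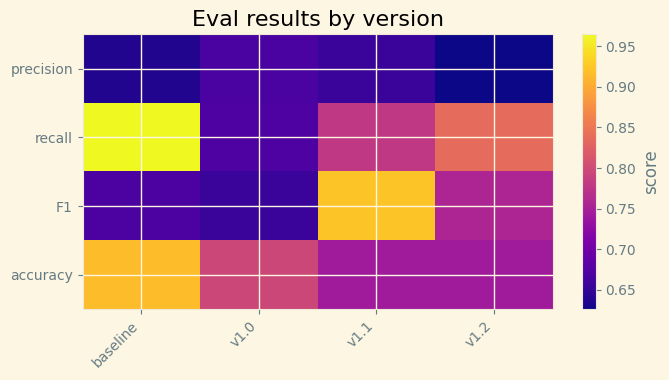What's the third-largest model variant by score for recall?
Top 4 for recall: baseline ≈ 0.95, v1.2 ≈ 0.85, v1.1 ≈ 0.80, v1.0 ≈ 0.65.

v1.1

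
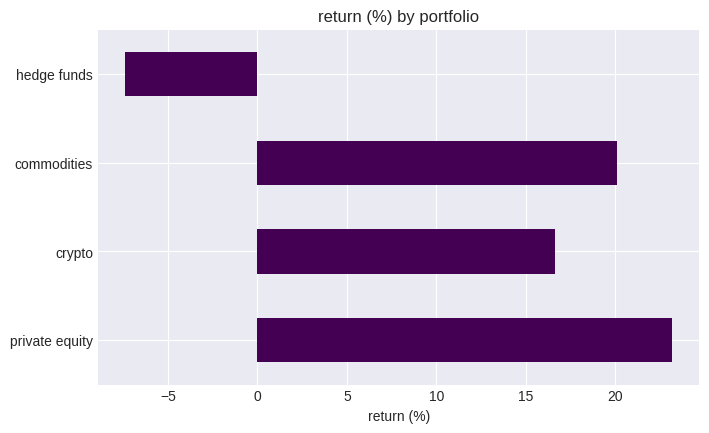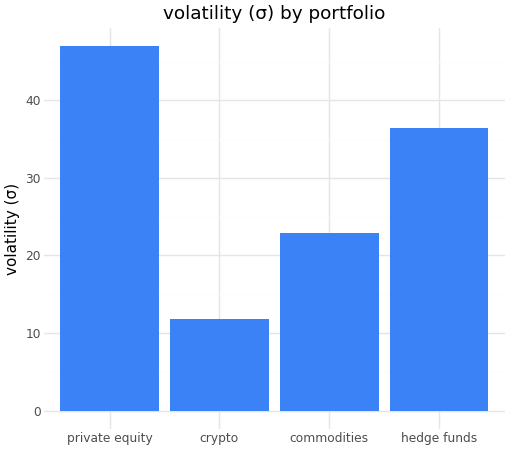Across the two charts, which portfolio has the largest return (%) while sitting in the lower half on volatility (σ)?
Chart 2 median volatility (σ) ≈ 30; below-median portfolios: crypto, commodities. Among those, commodities has the highest return (%) (≈ 20).

commodities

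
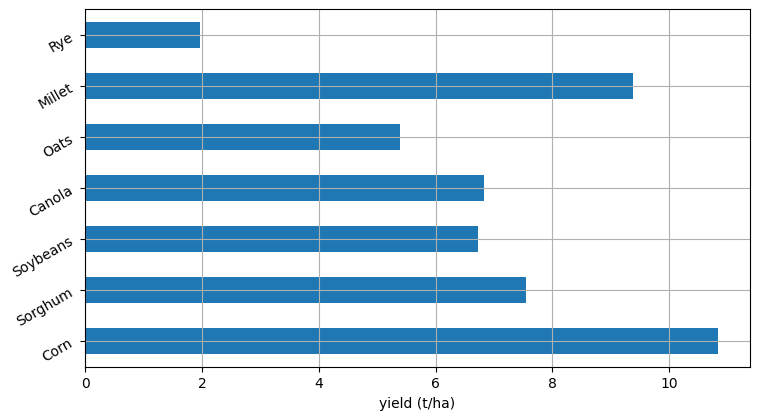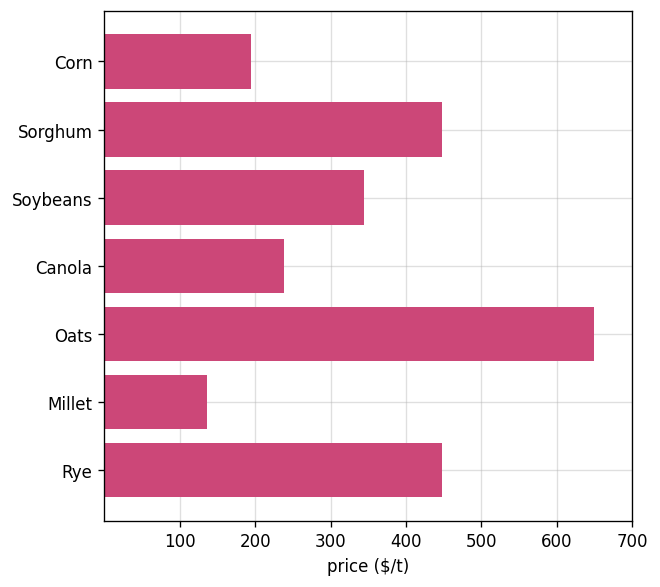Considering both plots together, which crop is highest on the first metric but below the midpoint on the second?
Corn

Chart 2 median price ($/t) ≈ 300; below-median crops: Corn, Canola, Millet. Among those, Corn has the highest yield (t/ha) (≈ 11).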